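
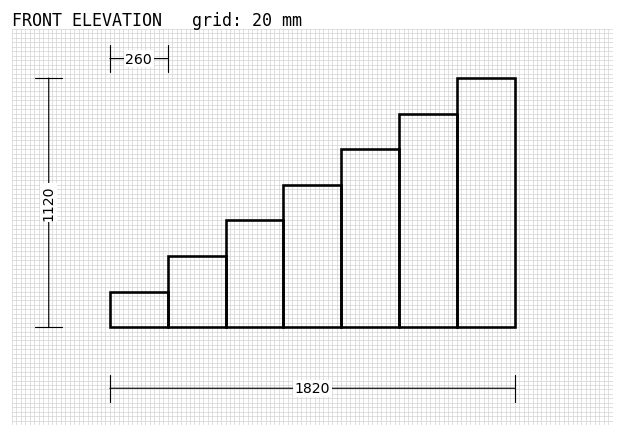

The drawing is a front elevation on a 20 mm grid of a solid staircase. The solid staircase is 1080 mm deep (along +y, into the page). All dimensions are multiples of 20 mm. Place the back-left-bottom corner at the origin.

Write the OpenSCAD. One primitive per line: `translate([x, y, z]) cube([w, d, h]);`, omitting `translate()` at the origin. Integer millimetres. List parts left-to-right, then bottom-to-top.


cube([260, 1080, 160]);
translate([260, 0, 0]) cube([260, 1080, 320]);
translate([520, 0, 0]) cube([260, 1080, 480]);
translate([780, 0, 0]) cube([260, 1080, 640]);
translate([1040, 0, 0]) cube([260, 1080, 800]);
translate([1300, 0, 0]) cube([260, 1080, 960]);
translate([1560, 0, 0]) cube([260, 1080, 1120]);


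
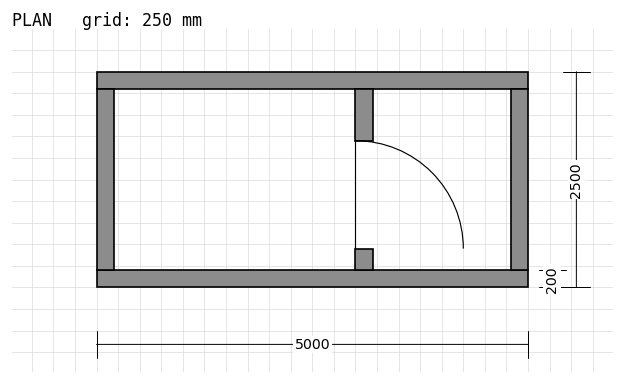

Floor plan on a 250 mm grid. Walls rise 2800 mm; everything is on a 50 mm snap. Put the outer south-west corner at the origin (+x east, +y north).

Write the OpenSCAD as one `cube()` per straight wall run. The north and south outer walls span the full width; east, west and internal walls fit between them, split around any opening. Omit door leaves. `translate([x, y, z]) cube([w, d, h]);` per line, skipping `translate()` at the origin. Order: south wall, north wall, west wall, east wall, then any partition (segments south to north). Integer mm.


cube([5000, 200, 2800]);
translate([0, 2300, 0]) cube([5000, 200, 2800]);
translate([0, 200, 0]) cube([200, 2100, 2800]);
translate([4800, 200, 0]) cube([200, 2100, 2800]);
translate([3000, 200, 0]) cube([200, 250, 2800]);
translate([3000, 1700, 0]) cube([200, 600, 2800]);


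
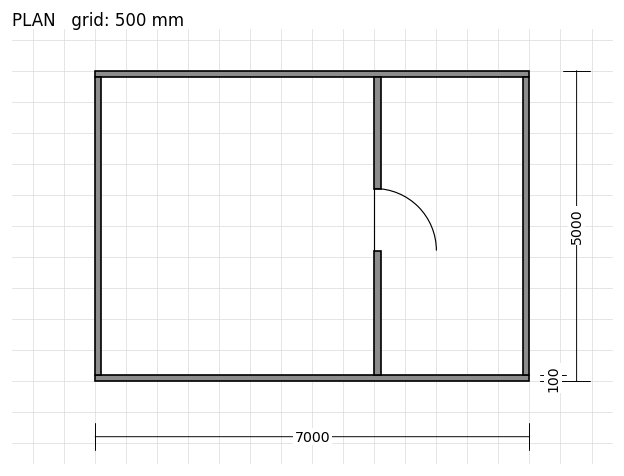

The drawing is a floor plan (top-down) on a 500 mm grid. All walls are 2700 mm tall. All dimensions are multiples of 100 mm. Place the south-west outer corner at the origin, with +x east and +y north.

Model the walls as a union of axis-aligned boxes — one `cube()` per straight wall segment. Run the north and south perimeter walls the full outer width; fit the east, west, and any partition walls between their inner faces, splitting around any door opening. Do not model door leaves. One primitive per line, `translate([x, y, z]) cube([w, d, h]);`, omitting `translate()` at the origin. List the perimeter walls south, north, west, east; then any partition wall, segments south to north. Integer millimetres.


cube([7000, 100, 2700]);
translate([0, 4900, 0]) cube([7000, 100, 2700]);
translate([0, 100, 0]) cube([100, 4800, 2700]);
translate([6900, 100, 0]) cube([100, 4800, 2700]);
translate([4500, 100, 0]) cube([100, 2000, 2700]);
translate([4500, 3100, 0]) cube([100, 1800, 2700]);


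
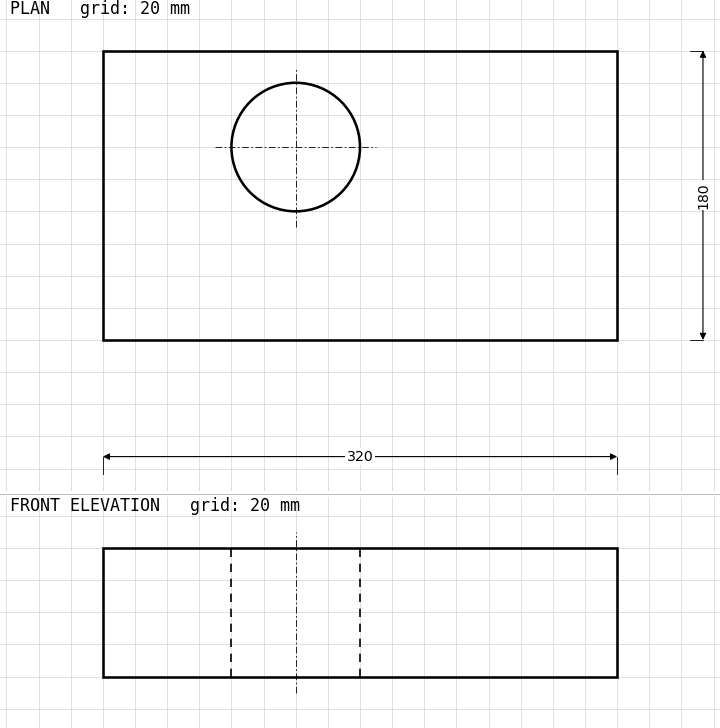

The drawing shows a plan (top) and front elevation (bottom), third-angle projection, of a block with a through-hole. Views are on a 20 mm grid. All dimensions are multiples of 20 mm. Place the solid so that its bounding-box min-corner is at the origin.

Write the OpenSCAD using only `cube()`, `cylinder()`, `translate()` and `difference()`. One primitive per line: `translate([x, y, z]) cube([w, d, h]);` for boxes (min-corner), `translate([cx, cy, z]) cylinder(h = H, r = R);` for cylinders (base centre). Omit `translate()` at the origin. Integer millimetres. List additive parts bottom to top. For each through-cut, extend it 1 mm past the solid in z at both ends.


difference() {
  cube([320, 180, 80]);
  translate([120, 120, -1]) cylinder(h = 82, r = 40);
}


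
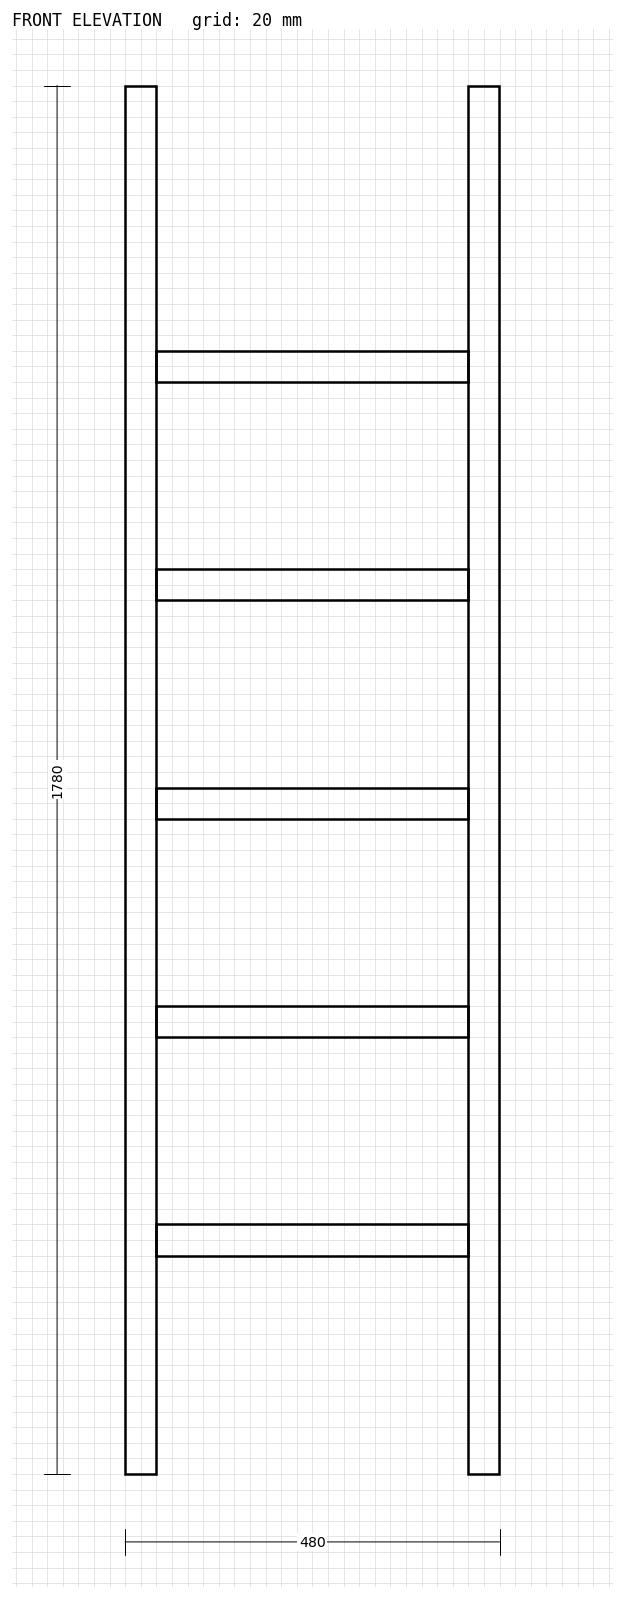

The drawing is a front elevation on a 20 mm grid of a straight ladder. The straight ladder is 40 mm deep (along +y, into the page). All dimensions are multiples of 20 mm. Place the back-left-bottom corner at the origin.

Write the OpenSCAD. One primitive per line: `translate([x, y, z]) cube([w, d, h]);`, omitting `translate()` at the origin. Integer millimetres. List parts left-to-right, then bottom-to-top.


cube([40, 40, 1780]);
translate([40, 0, 280]) cube([400, 40, 40]);
translate([40, 0, 560]) cube([400, 40, 40]);
translate([40, 0, 840]) cube([400, 40, 40]);
translate([40, 0, 1120]) cube([400, 40, 40]);
translate([40, 0, 1400]) cube([400, 40, 40]);
translate([440, 0, 0]) cube([40, 40, 1780]);


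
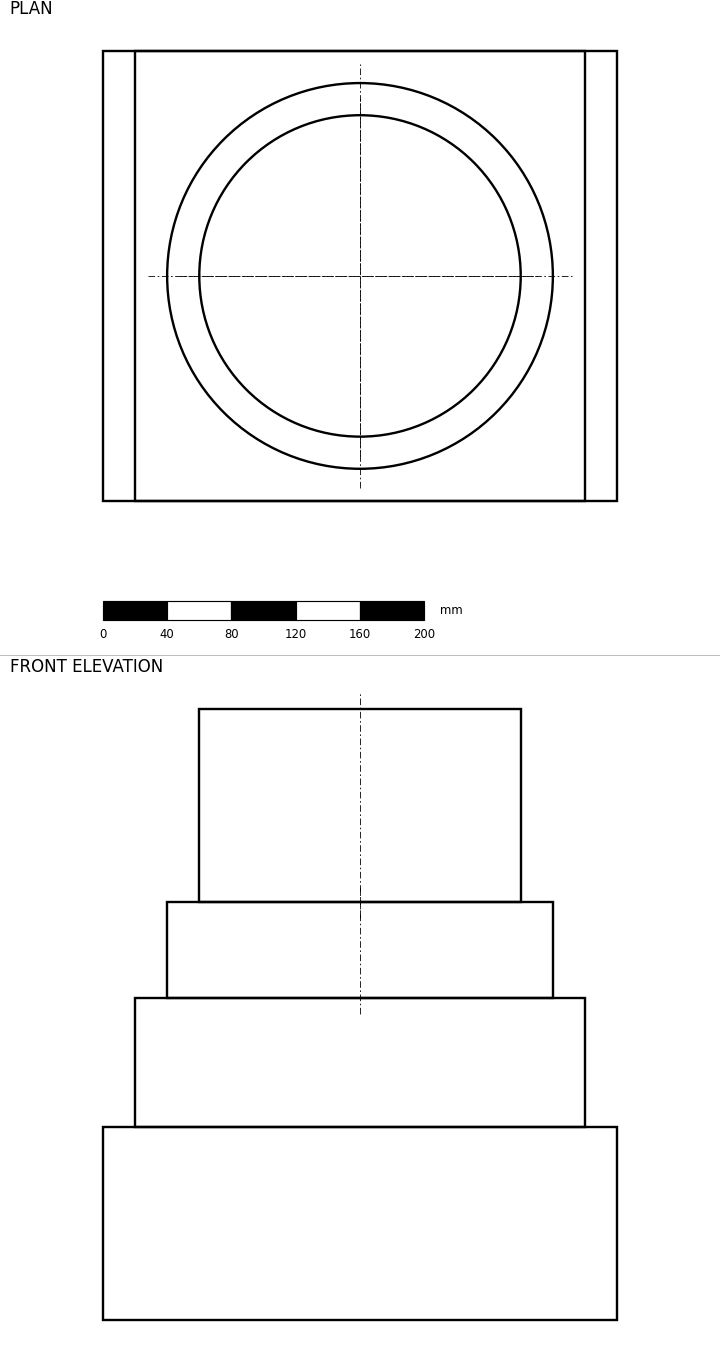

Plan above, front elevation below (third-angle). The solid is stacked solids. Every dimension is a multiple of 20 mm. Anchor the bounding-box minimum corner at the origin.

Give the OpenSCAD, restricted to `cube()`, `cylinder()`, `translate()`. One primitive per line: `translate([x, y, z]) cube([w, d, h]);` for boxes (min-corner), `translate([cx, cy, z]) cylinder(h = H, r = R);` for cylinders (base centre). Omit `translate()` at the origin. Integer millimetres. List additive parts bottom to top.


cube([320, 280, 120]);
translate([20, 0, 120]) cube([280, 280, 80]);
translate([160, 140, 200]) cylinder(h = 60, r = 120);
translate([160, 140, 260]) cylinder(h = 120, r = 100);


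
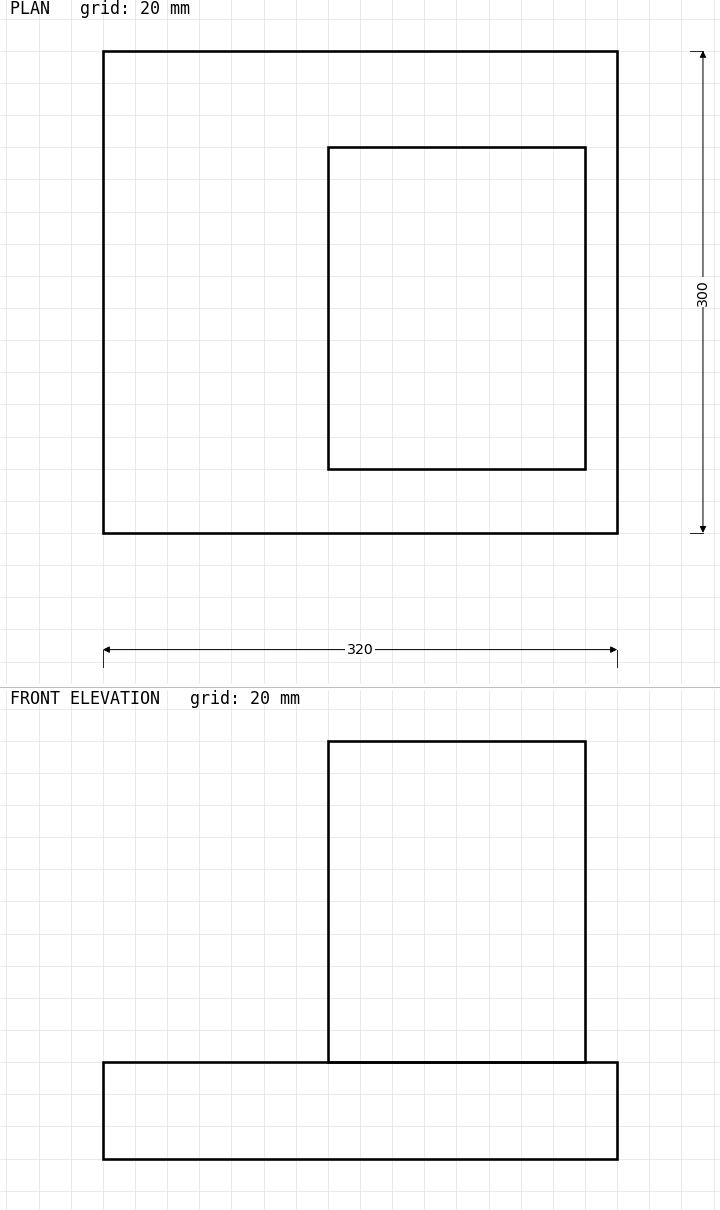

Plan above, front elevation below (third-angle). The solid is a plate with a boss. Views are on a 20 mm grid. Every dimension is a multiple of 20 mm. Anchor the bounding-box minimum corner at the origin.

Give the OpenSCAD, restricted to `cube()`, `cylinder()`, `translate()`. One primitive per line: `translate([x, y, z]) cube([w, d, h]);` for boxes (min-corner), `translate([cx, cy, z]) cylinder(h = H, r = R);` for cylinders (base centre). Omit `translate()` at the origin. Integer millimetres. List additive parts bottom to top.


cube([320, 300, 60]);
translate([140, 40, 60]) cube([160, 200, 200]);


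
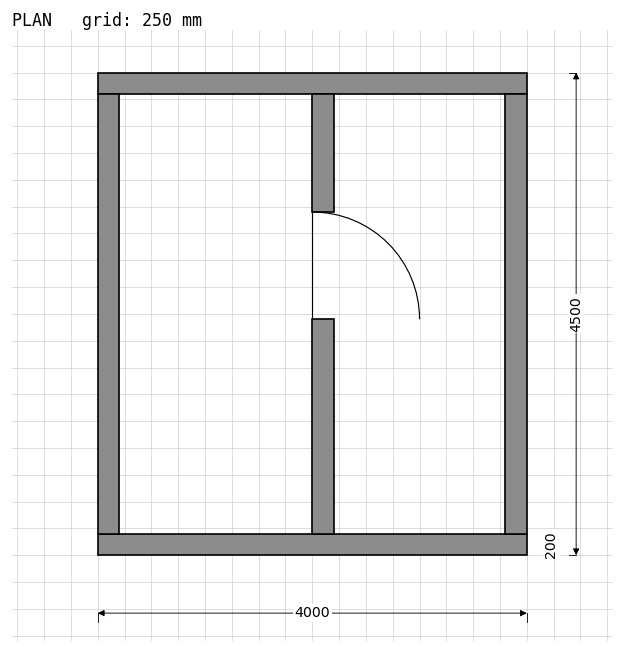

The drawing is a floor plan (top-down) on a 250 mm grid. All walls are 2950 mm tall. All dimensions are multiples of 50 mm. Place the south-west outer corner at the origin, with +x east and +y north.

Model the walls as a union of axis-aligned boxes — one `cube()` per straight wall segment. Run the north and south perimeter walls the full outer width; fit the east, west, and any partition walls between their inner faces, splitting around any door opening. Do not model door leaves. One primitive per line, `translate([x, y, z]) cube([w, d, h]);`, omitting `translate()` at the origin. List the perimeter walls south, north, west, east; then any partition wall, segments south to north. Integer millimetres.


cube([4000, 200, 2950]);
translate([0, 4300, 0]) cube([4000, 200, 2950]);
translate([0, 200, 0]) cube([200, 4100, 2950]);
translate([3800, 200, 0]) cube([200, 4100, 2950]);
translate([2000, 200, 0]) cube([200, 2000, 2950]);
translate([2000, 3200, 0]) cube([200, 1100, 2950]);


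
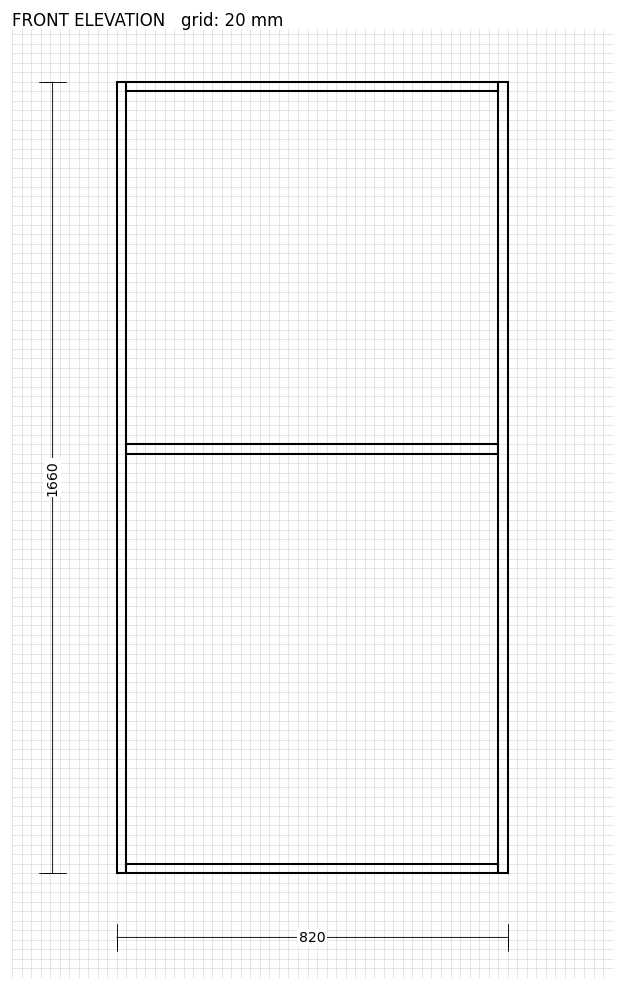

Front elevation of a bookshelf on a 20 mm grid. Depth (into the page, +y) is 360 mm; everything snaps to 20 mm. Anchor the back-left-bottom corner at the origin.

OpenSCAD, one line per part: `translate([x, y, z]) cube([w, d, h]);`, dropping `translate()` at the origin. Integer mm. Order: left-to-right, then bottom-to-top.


cube([20, 360, 1660]);
translate([20, 0, 0]) cube([780, 360, 20]);
translate([20, 0, 880]) cube([780, 360, 20]);
translate([20, 0, 1640]) cube([780, 360, 20]);
translate([800, 0, 0]) cube([20, 360, 1660]);


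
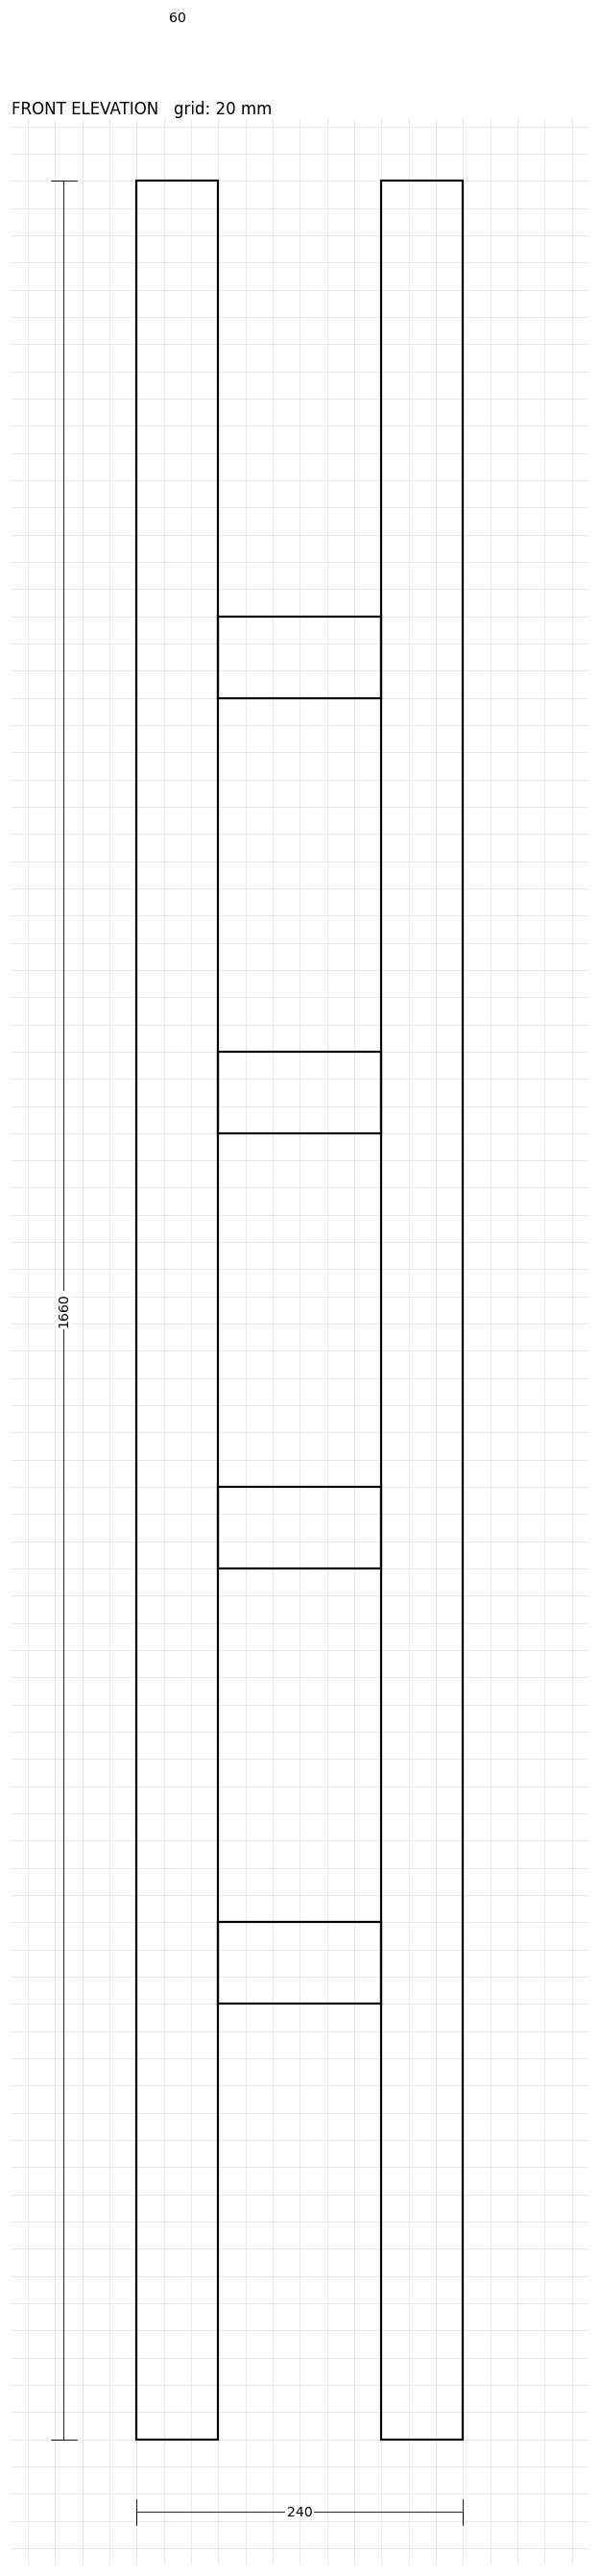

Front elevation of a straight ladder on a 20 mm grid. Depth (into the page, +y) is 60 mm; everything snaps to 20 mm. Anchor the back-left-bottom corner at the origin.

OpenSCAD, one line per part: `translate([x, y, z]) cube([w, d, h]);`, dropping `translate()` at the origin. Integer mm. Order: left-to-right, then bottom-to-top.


cube([60, 60, 1660]);
translate([60, 0, 320]) cube([120, 60, 60]);
translate([60, 0, 640]) cube([120, 60, 60]);
translate([60, 0, 960]) cube([120, 60, 60]);
translate([60, 0, 1280]) cube([120, 60, 60]);
translate([180, 0, 0]) cube([60, 60, 1660]);


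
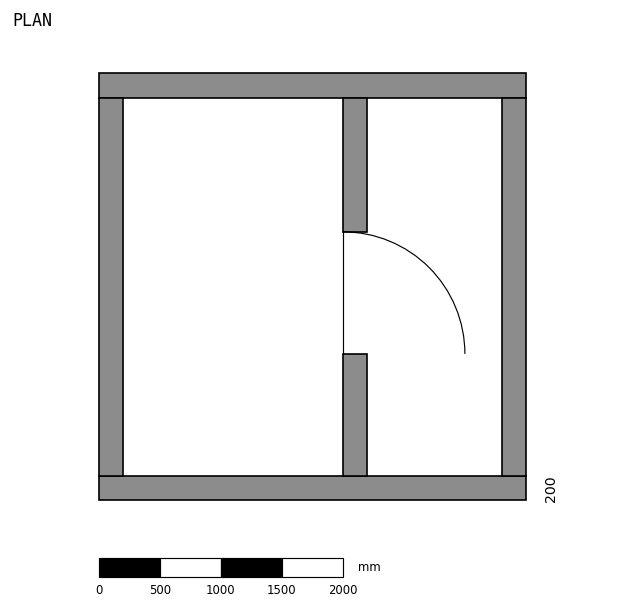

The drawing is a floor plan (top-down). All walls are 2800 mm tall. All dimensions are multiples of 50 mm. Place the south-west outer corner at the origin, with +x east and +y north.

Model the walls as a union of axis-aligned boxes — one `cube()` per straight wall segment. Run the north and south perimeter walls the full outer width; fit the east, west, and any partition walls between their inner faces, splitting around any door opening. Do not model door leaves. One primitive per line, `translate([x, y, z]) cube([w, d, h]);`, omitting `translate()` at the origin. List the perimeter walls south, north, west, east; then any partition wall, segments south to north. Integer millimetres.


cube([3500, 200, 2800]);
translate([0, 3300, 0]) cube([3500, 200, 2800]);
translate([0, 200, 0]) cube([200, 3100, 2800]);
translate([3300, 200, 0]) cube([200, 3100, 2800]);
translate([2000, 200, 0]) cube([200, 1000, 2800]);
translate([2000, 2200, 0]) cube([200, 1100, 2800]);


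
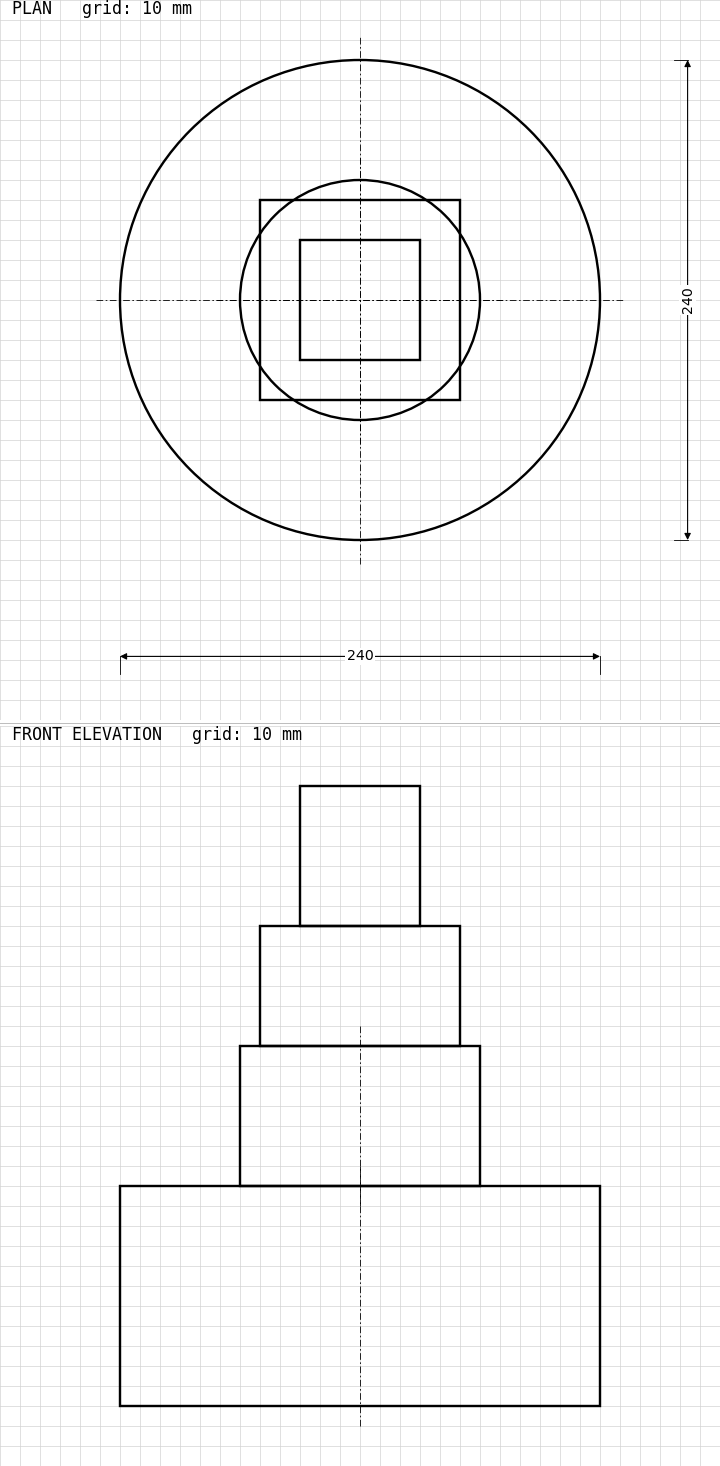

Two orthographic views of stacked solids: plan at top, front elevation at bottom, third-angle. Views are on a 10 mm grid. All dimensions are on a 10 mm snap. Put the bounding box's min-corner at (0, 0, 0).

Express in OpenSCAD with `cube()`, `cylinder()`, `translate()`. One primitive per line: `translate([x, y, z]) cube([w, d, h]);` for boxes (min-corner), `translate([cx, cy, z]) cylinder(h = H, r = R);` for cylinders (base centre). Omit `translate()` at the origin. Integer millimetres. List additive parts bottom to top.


translate([120, 120, 0]) cylinder(h = 110, r = 120);
translate([120, 120, 110]) cylinder(h = 70, r = 60);
translate([70, 70, 180]) cube([100, 100, 60]);
translate([90, 90, 240]) cube([60, 60, 70]);


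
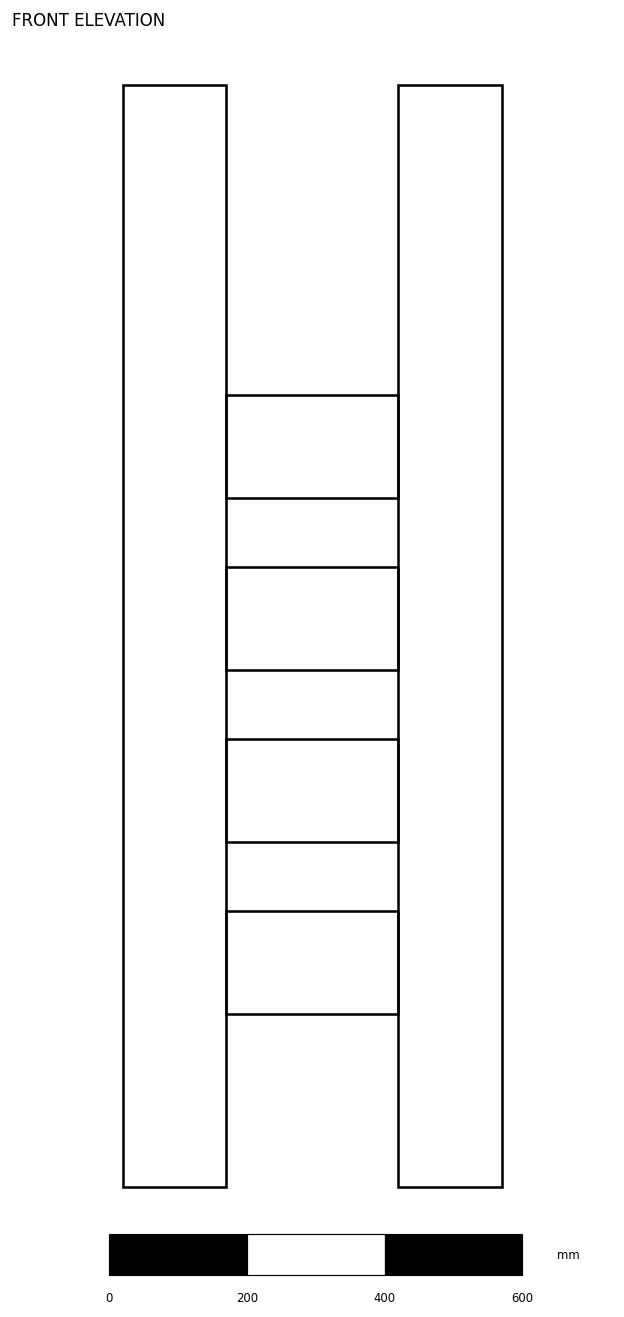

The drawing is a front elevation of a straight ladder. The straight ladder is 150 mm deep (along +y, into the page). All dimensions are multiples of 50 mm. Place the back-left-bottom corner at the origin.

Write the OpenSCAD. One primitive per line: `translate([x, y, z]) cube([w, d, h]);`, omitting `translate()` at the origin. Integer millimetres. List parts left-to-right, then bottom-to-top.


cube([150, 150, 1600]);
translate([150, 0, 250]) cube([250, 150, 150]);
translate([150, 0, 500]) cube([250, 150, 150]);
translate([150, 0, 750]) cube([250, 150, 150]);
translate([150, 0, 1000]) cube([250, 150, 150]);
translate([400, 0, 0]) cube([150, 150, 1600]);


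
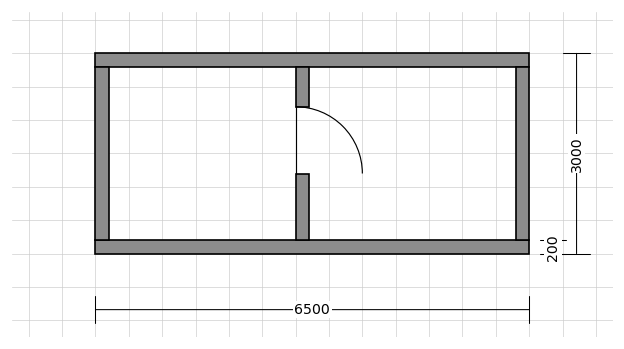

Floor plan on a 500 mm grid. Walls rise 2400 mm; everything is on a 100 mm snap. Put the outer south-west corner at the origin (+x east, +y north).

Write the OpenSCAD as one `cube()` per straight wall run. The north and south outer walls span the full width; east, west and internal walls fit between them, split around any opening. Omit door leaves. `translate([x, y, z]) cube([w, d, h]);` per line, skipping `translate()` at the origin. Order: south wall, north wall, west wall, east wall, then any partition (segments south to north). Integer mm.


cube([6500, 200, 2400]);
translate([0, 2800, 0]) cube([6500, 200, 2400]);
translate([0, 200, 0]) cube([200, 2600, 2400]);
translate([6300, 200, 0]) cube([200, 2600, 2400]);
translate([3000, 200, 0]) cube([200, 1000, 2400]);
translate([3000, 2200, 0]) cube([200, 600, 2400]);


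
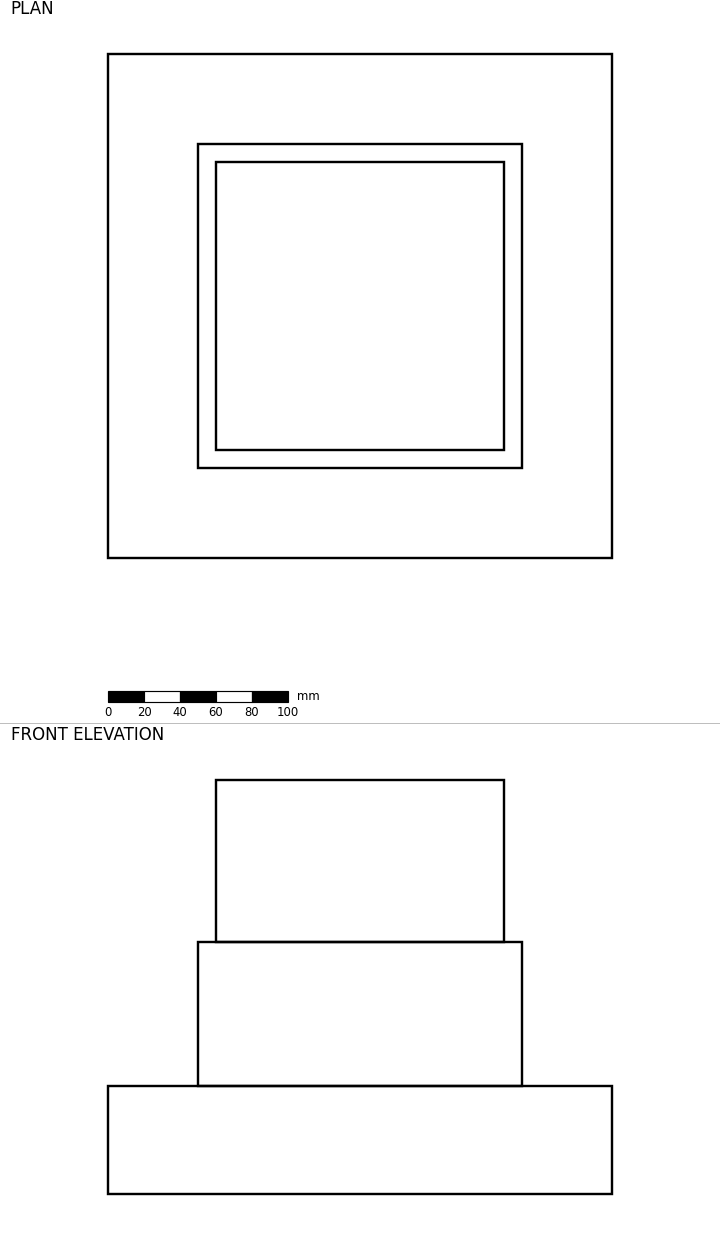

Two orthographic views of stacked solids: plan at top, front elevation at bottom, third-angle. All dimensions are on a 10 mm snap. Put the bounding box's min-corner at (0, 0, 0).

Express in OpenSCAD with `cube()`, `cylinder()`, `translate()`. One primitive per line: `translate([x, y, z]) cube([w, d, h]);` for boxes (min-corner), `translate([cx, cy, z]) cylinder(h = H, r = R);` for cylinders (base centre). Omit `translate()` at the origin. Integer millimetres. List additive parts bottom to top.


cube([280, 280, 60]);
translate([50, 50, 60]) cube([180, 180, 80]);
translate([60, 60, 140]) cube([160, 160, 90]);


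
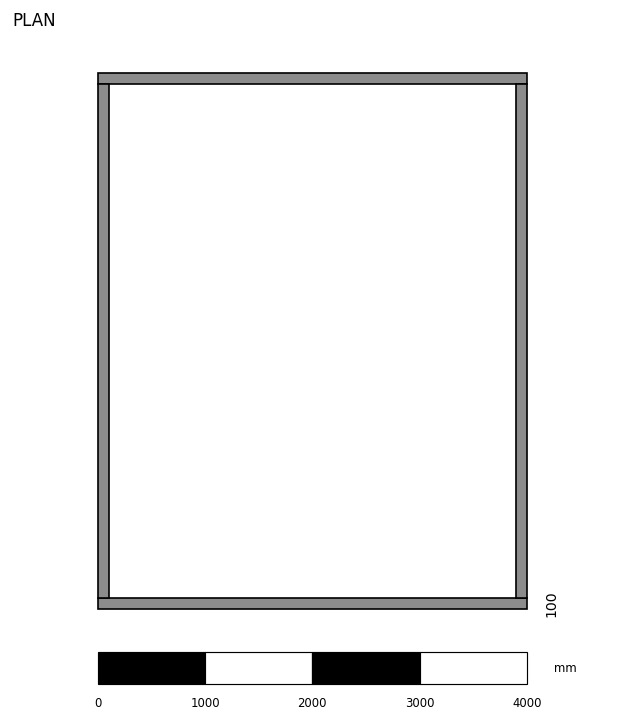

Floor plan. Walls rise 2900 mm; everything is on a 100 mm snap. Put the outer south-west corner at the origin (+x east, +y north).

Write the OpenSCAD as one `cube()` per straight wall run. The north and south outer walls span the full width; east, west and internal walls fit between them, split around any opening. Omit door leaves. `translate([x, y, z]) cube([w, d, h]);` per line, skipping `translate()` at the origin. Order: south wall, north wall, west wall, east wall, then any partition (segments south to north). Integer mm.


cube([4000, 100, 2900]);
translate([0, 4900, 0]) cube([4000, 100, 2900]);
translate([0, 100, 0]) cube([100, 4800, 2900]);
translate([3900, 100, 0]) cube([100, 4800, 2900]);


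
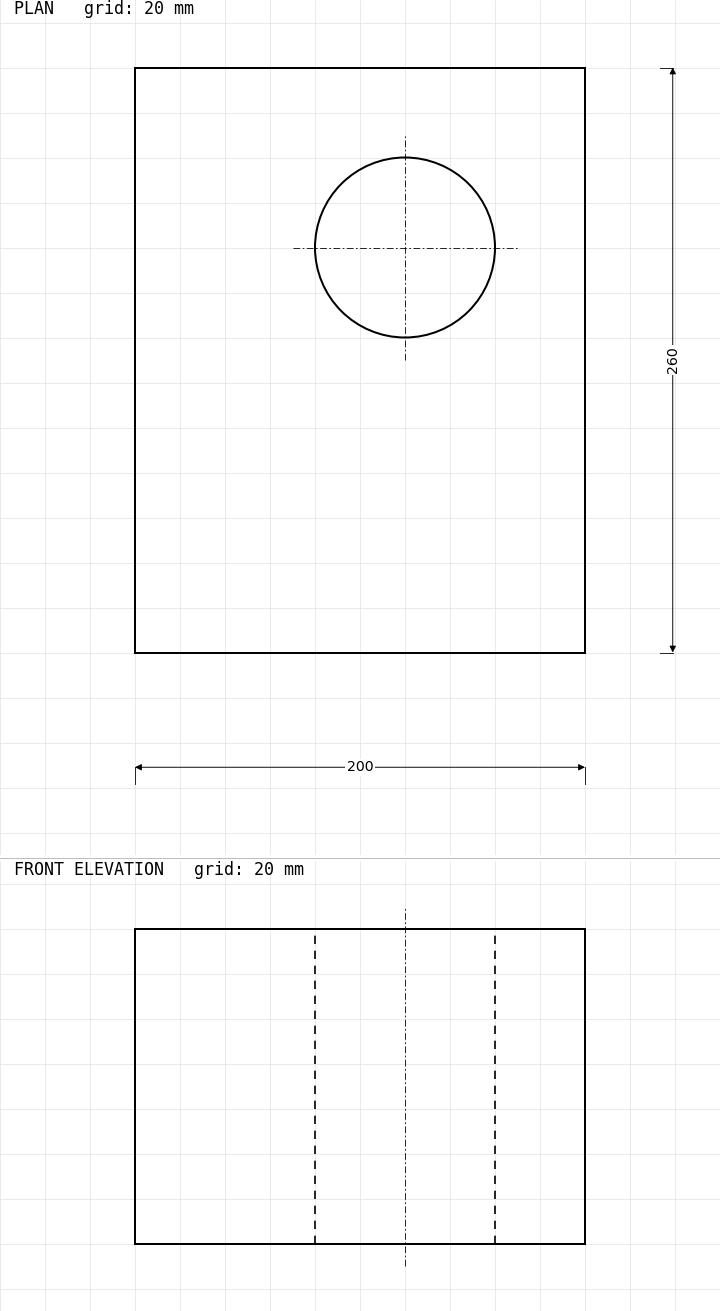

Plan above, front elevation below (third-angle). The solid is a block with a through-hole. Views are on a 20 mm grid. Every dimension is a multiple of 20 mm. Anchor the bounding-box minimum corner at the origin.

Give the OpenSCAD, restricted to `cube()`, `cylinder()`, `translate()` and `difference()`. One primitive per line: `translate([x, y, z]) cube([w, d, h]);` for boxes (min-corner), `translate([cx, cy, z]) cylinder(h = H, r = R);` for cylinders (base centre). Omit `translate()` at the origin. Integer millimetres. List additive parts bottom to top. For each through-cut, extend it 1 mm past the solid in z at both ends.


difference() {
  cube([200, 260, 140]);
  translate([120, 180, -1]) cylinder(h = 142, r = 40);
}


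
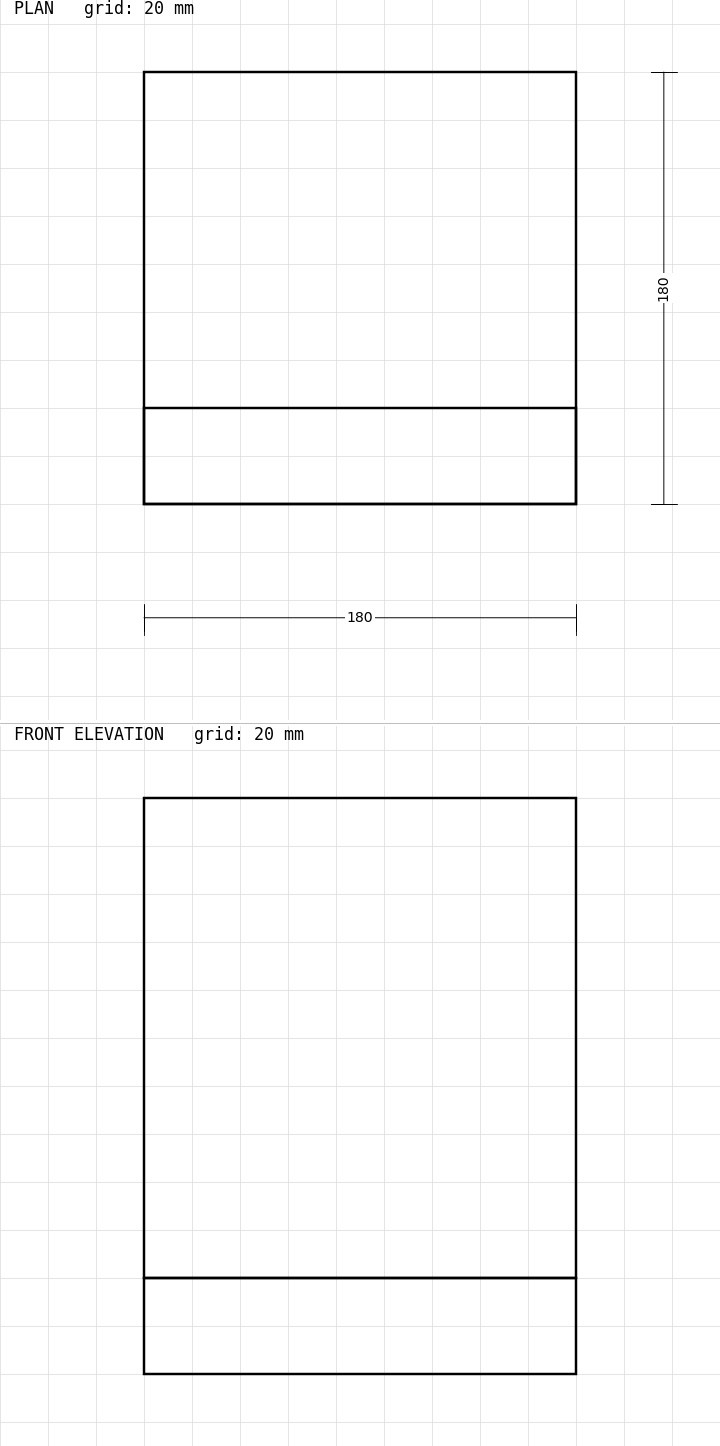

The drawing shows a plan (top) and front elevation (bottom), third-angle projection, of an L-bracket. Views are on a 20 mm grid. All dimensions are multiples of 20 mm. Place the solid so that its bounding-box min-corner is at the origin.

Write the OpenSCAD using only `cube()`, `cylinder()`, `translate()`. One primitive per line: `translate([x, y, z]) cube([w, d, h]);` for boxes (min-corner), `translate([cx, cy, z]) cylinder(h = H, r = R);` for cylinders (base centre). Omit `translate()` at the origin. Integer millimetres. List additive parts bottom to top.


cube([180, 180, 40]);
translate([0, 0, 40]) cube([180, 40, 200]);


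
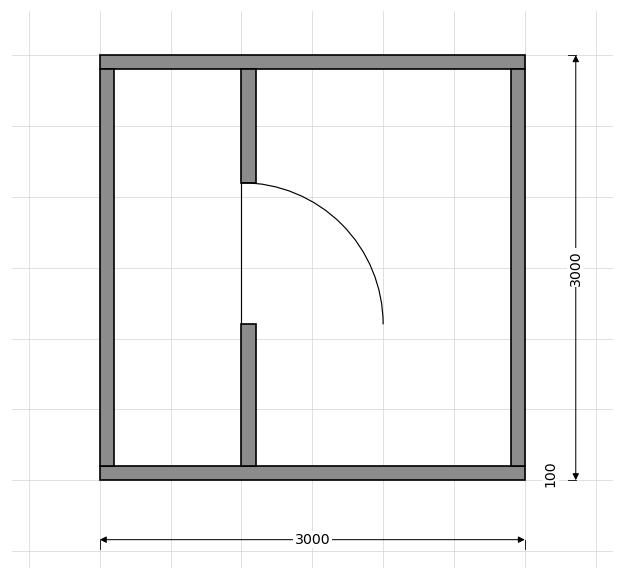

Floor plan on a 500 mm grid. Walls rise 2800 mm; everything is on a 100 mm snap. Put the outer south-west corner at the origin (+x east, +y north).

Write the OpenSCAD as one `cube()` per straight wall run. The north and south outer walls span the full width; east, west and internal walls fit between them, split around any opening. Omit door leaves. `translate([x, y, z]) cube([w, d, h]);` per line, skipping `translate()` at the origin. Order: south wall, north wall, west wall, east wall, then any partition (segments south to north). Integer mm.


cube([3000, 100, 2800]);
translate([0, 2900, 0]) cube([3000, 100, 2800]);
translate([0, 100, 0]) cube([100, 2800, 2800]);
translate([2900, 100, 0]) cube([100, 2800, 2800]);
translate([1000, 100, 0]) cube([100, 1000, 2800]);
translate([1000, 2100, 0]) cube([100, 800, 2800]);


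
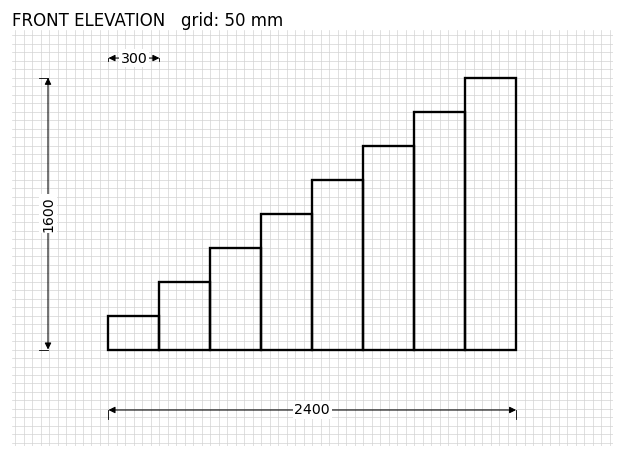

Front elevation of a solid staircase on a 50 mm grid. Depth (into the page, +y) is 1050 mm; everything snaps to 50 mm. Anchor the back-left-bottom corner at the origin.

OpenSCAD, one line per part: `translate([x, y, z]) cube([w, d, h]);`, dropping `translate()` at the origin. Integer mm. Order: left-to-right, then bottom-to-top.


cube([300, 1050, 200]);
translate([300, 0, 0]) cube([300, 1050, 400]);
translate([600, 0, 0]) cube([300, 1050, 600]);
translate([900, 0, 0]) cube([300, 1050, 800]);
translate([1200, 0, 0]) cube([300, 1050, 1000]);
translate([1500, 0, 0]) cube([300, 1050, 1200]);
translate([1800, 0, 0]) cube([300, 1050, 1400]);
translate([2100, 0, 0]) cube([300, 1050, 1600]);


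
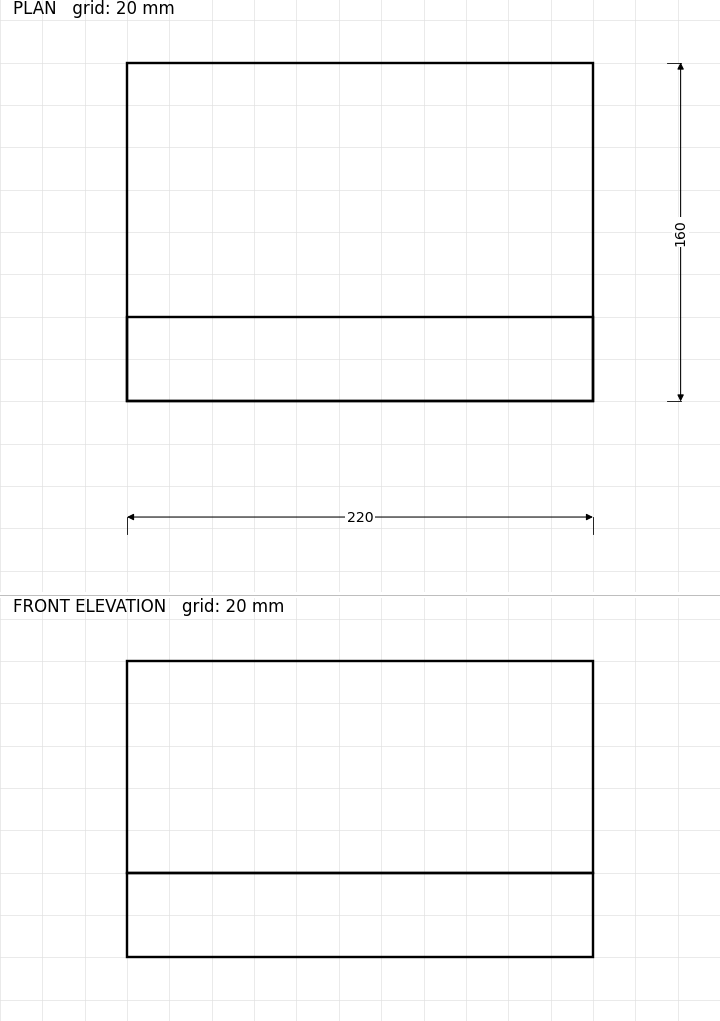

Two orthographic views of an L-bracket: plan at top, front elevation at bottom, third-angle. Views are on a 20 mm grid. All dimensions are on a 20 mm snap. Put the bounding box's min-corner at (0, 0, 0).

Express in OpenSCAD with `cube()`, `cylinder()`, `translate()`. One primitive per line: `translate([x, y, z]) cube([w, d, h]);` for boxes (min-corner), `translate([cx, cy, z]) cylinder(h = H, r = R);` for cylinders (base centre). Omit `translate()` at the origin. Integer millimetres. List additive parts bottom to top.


cube([220, 160, 40]);
translate([0, 0, 40]) cube([220, 40, 100]);


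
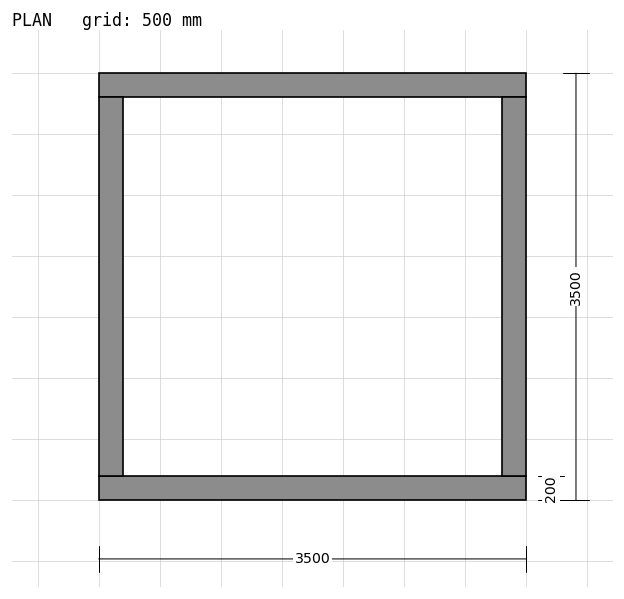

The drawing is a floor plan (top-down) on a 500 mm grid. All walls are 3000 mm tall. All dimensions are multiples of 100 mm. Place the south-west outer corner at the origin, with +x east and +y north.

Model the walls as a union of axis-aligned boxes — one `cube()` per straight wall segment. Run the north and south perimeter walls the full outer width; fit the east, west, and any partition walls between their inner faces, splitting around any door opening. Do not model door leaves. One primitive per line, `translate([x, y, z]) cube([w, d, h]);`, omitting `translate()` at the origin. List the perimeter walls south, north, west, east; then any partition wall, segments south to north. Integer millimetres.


cube([3500, 200, 3000]);
translate([0, 3300, 0]) cube([3500, 200, 3000]);
translate([0, 200, 0]) cube([200, 3100, 3000]);
translate([3300, 200, 0]) cube([200, 3100, 3000]);


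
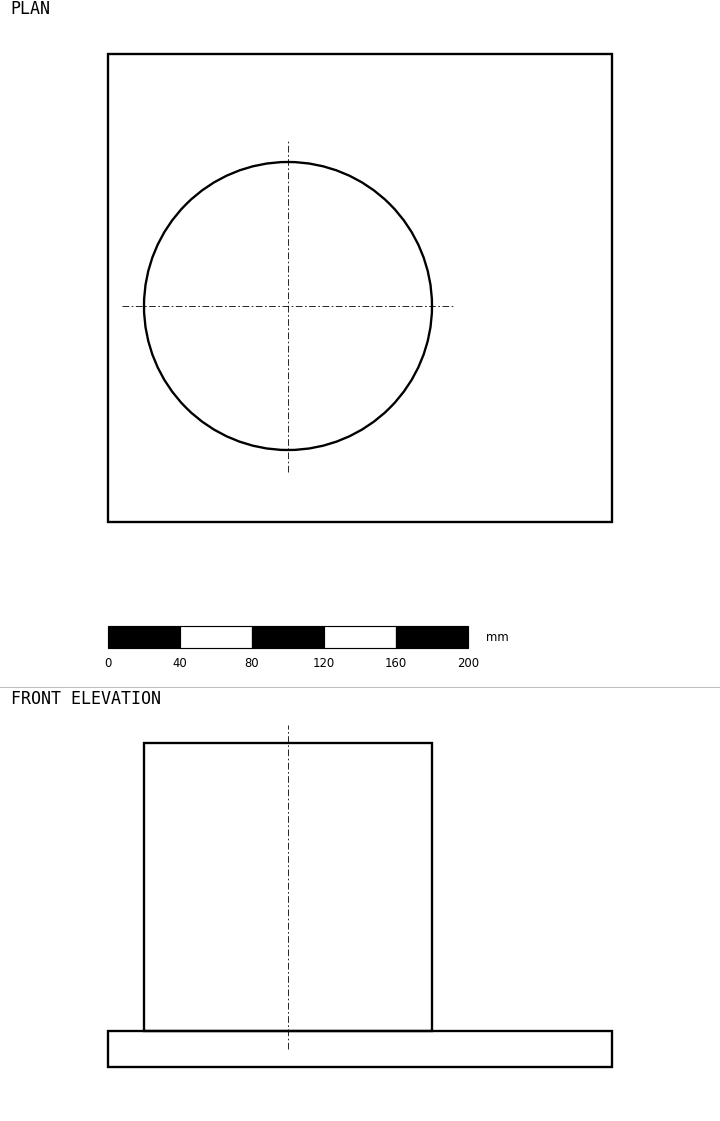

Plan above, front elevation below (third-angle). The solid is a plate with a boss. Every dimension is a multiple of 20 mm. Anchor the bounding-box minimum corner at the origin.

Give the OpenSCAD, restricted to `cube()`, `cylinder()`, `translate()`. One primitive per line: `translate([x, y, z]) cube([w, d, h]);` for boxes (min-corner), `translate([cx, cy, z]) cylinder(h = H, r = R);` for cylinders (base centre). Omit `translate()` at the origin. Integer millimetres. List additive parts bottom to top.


cube([280, 260, 20]);
translate([100, 120, 20]) cylinder(h = 160, r = 80);


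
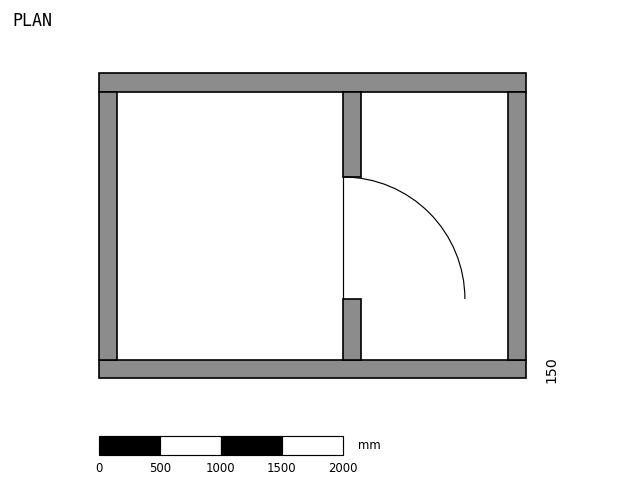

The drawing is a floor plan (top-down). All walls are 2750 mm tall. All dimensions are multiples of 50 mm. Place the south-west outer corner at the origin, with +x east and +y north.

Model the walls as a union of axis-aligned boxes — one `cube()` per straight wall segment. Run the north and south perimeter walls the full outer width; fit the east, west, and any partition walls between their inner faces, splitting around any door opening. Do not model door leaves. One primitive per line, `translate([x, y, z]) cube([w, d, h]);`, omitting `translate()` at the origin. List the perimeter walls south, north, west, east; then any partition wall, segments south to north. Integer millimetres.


cube([3500, 150, 2750]);
translate([0, 2350, 0]) cube([3500, 150, 2750]);
translate([0, 150, 0]) cube([150, 2200, 2750]);
translate([3350, 150, 0]) cube([150, 2200, 2750]);
translate([2000, 150, 0]) cube([150, 500, 2750]);
translate([2000, 1650, 0]) cube([150, 700, 2750]);


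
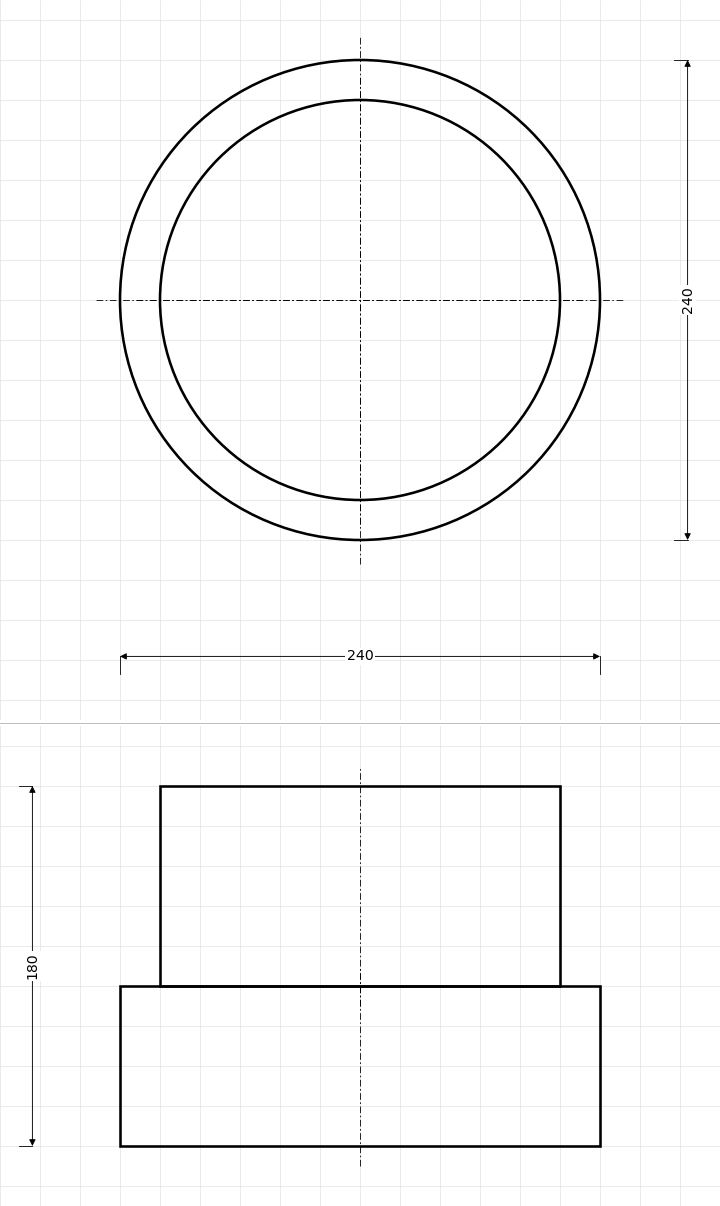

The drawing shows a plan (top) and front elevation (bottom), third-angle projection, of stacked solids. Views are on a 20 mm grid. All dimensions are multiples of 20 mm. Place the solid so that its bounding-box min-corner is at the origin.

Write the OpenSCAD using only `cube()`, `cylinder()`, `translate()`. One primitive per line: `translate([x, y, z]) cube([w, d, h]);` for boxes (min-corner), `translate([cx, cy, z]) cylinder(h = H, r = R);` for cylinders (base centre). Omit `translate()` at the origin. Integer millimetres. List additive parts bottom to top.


translate([120, 120, 0]) cylinder(h = 80, r = 120);
translate([120, 120, 80]) cylinder(h = 100, r = 100);


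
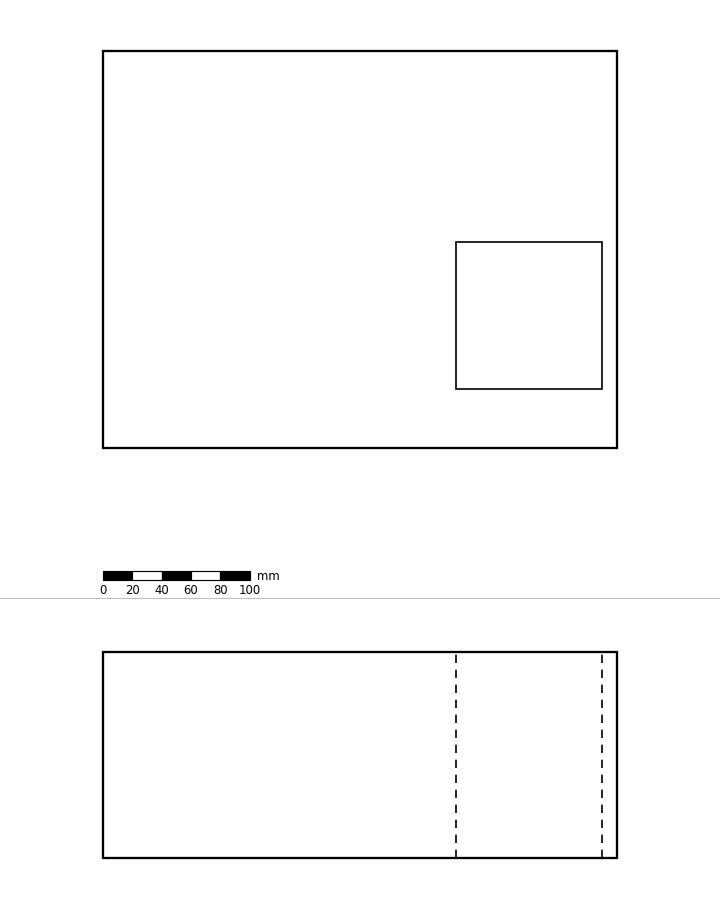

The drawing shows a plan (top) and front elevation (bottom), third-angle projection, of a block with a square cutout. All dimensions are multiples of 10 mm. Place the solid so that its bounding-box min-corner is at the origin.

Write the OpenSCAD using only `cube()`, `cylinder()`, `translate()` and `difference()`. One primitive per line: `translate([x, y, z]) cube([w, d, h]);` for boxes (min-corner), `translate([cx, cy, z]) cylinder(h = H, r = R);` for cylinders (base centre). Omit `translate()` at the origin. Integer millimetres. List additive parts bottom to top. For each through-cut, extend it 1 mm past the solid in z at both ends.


difference() {
  cube([350, 270, 140]);
  translate([240, 40, -1]) cube([100, 100, 142]);
}


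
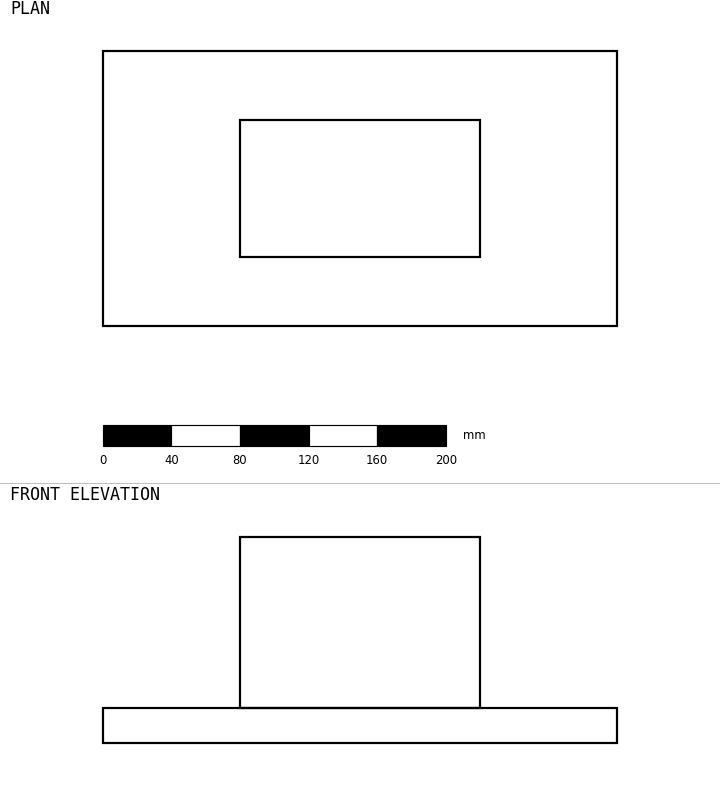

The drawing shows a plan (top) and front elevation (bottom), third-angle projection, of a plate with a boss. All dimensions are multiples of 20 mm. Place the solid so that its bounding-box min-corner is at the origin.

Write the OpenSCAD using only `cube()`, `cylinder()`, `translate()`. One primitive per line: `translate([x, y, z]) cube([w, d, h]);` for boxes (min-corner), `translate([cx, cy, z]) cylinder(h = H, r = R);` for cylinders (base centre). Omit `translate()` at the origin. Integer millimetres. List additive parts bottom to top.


cube([300, 160, 20]);
translate([80, 40, 20]) cube([140, 80, 100]);


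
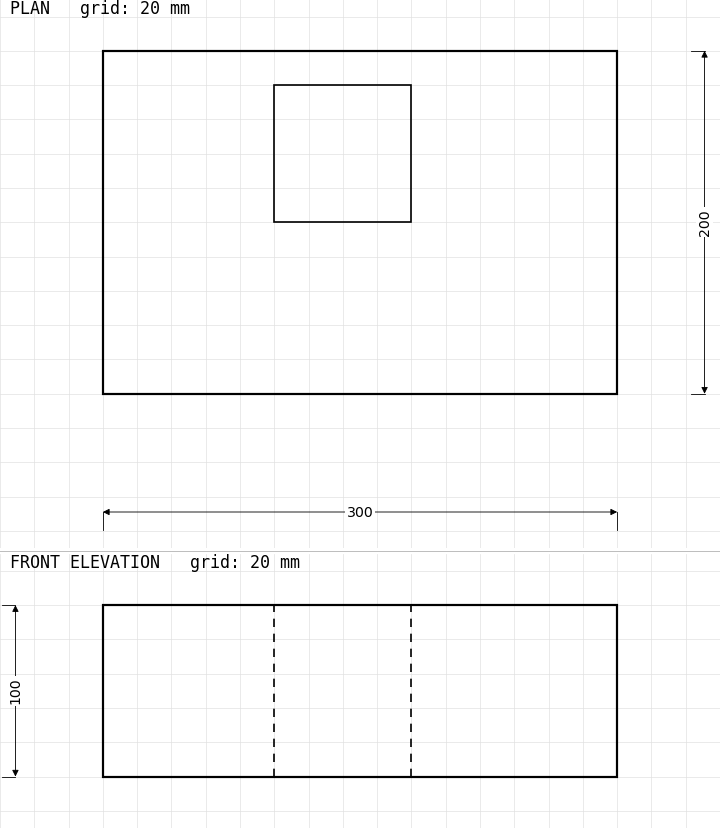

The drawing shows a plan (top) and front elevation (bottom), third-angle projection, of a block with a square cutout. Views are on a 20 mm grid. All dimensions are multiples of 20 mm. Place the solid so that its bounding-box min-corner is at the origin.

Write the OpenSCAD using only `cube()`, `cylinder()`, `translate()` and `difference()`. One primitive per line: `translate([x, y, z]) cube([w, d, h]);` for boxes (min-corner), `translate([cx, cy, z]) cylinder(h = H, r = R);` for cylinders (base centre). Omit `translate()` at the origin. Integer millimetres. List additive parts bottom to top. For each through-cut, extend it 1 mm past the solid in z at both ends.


difference() {
  cube([300, 200, 100]);
  translate([100, 100, -1]) cube([80, 80, 102]);
}


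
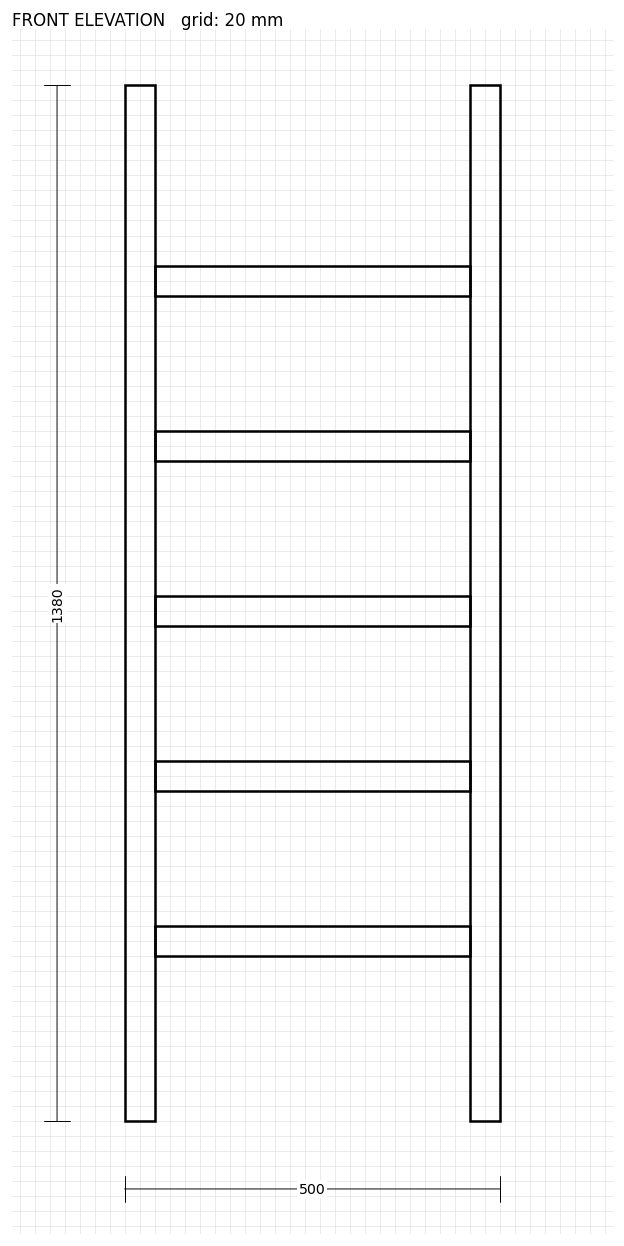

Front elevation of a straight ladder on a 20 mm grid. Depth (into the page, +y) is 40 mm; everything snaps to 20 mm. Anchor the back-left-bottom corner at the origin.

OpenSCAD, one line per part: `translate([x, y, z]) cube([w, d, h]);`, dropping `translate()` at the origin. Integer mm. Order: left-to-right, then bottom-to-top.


cube([40, 40, 1380]);
translate([40, 0, 220]) cube([420, 40, 40]);
translate([40, 0, 440]) cube([420, 40, 40]);
translate([40, 0, 660]) cube([420, 40, 40]);
translate([40, 0, 880]) cube([420, 40, 40]);
translate([40, 0, 1100]) cube([420, 40, 40]);
translate([460, 0, 0]) cube([40, 40, 1380]);


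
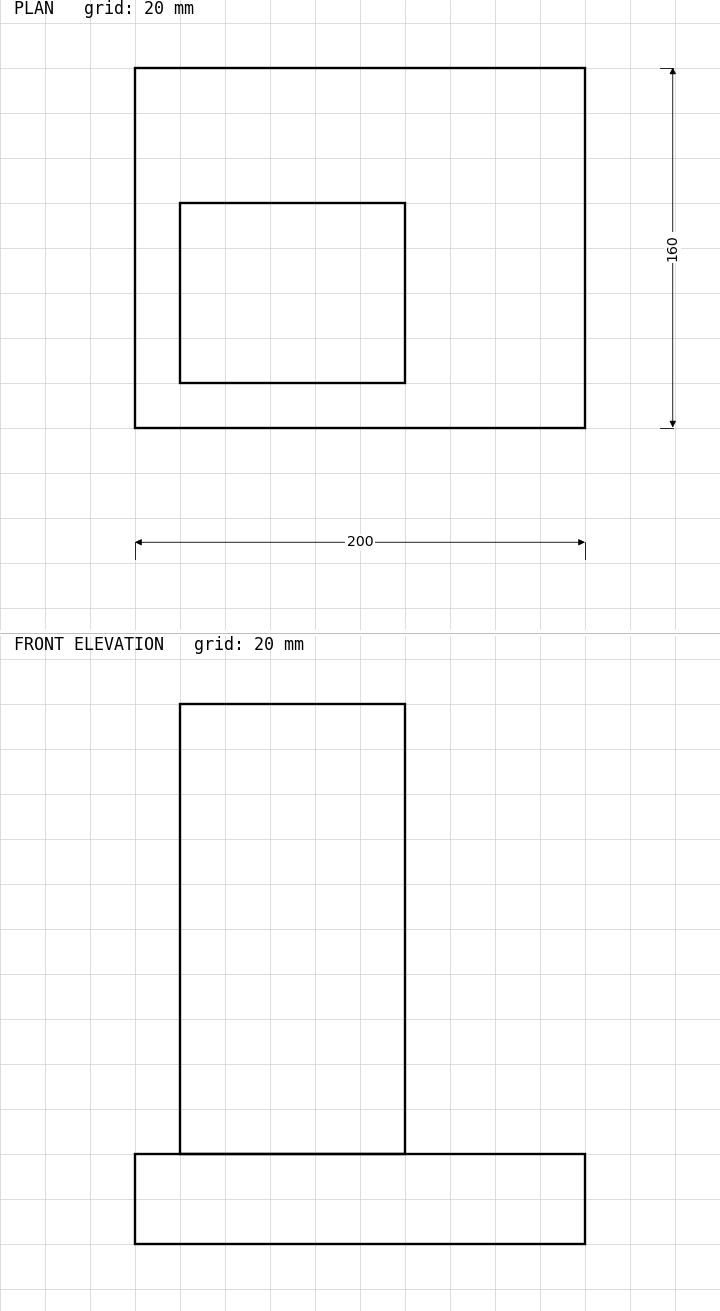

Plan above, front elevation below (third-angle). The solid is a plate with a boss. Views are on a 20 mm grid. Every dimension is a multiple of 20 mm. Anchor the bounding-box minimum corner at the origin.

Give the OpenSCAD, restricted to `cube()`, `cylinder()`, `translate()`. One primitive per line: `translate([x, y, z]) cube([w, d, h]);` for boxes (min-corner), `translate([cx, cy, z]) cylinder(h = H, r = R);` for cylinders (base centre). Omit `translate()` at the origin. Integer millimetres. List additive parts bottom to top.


cube([200, 160, 40]);
translate([20, 20, 40]) cube([100, 80, 200]);


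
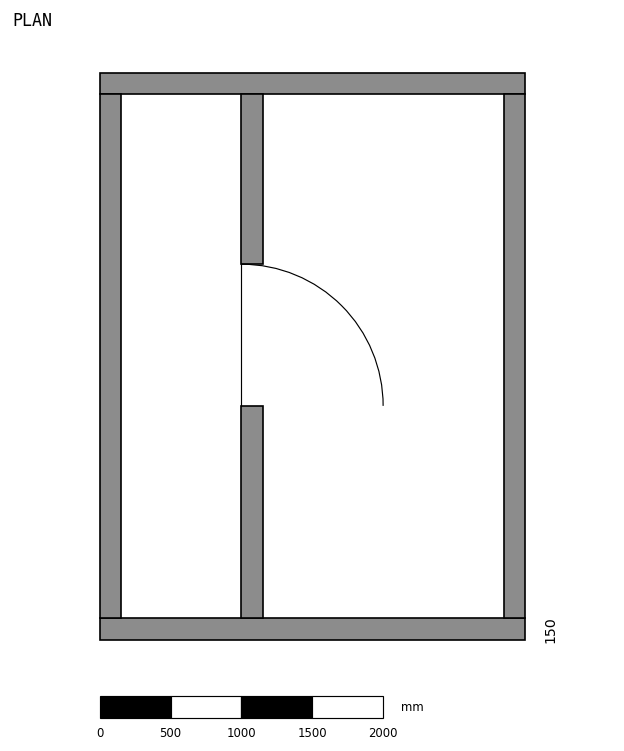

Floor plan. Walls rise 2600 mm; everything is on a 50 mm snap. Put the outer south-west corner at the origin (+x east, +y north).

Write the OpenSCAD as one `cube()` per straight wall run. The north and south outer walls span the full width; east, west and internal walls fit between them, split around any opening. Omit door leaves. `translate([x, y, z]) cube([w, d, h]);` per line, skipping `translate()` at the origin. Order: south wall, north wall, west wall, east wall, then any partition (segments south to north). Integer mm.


cube([3000, 150, 2600]);
translate([0, 3850, 0]) cube([3000, 150, 2600]);
translate([0, 150, 0]) cube([150, 3700, 2600]);
translate([2850, 150, 0]) cube([150, 3700, 2600]);
translate([1000, 150, 0]) cube([150, 1500, 2600]);
translate([1000, 2650, 0]) cube([150, 1200, 2600]);


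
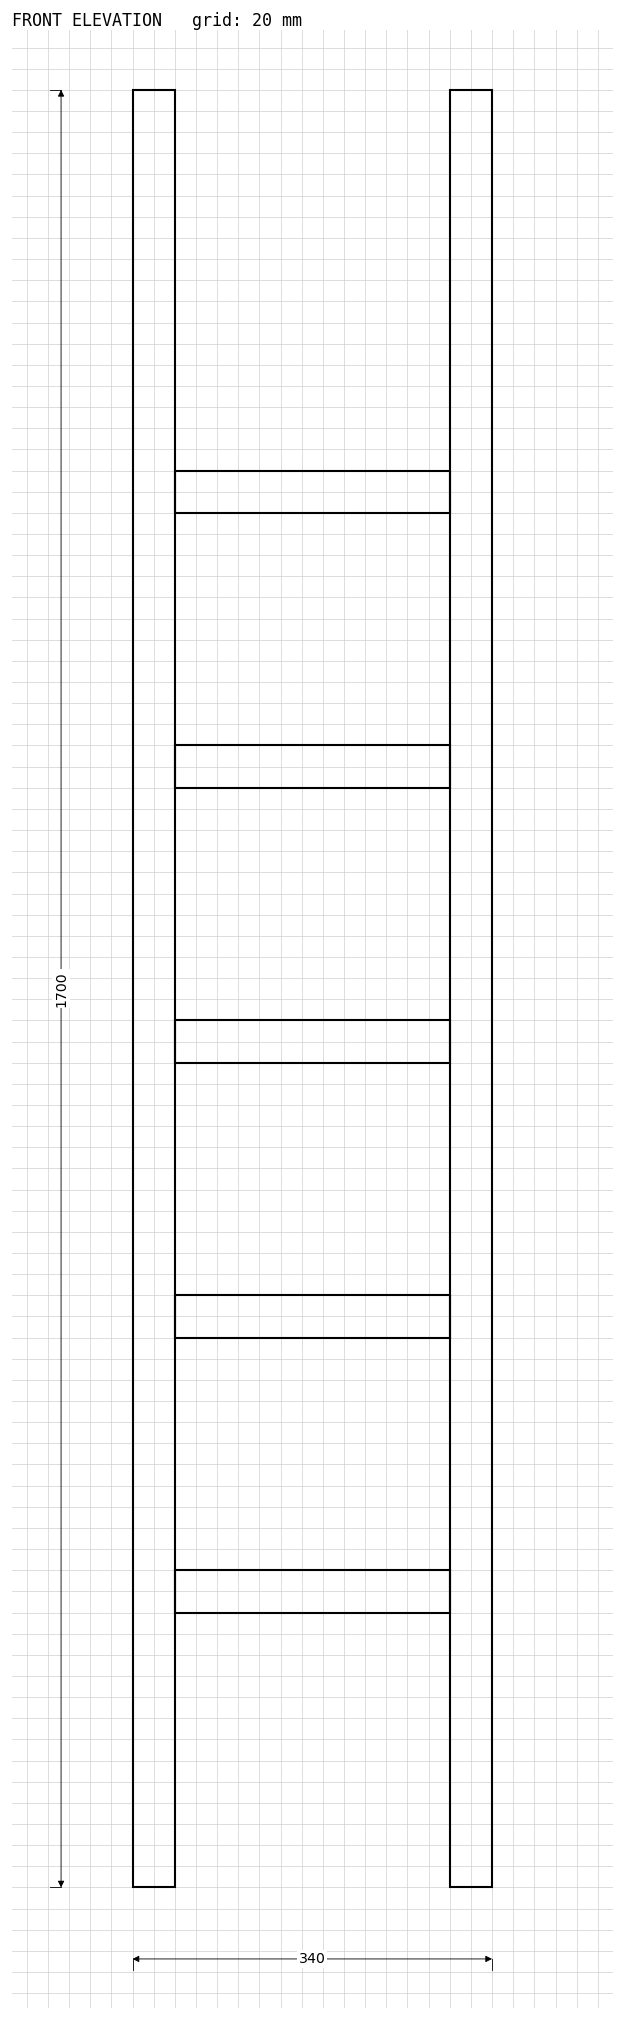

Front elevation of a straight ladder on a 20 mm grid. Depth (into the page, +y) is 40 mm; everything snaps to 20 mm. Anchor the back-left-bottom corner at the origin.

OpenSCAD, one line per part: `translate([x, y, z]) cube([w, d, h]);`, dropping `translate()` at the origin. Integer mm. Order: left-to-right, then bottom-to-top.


cube([40, 40, 1700]);
translate([40, 0, 260]) cube([260, 40, 40]);
translate([40, 0, 520]) cube([260, 40, 40]);
translate([40, 0, 780]) cube([260, 40, 40]);
translate([40, 0, 1040]) cube([260, 40, 40]);
translate([40, 0, 1300]) cube([260, 40, 40]);
translate([300, 0, 0]) cube([40, 40, 1700]);


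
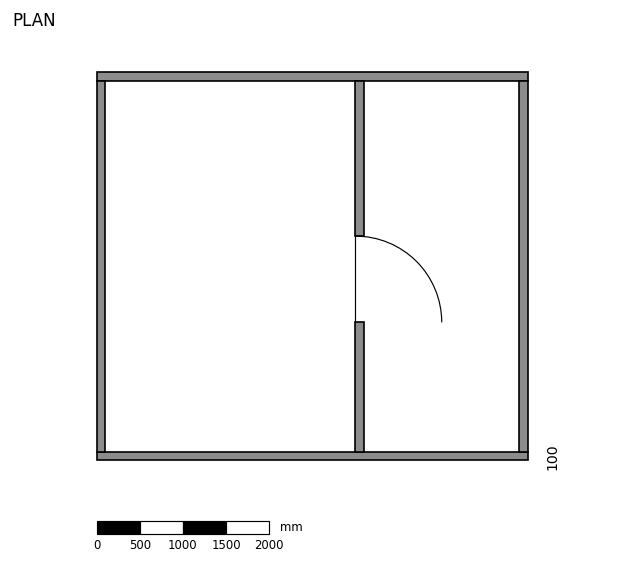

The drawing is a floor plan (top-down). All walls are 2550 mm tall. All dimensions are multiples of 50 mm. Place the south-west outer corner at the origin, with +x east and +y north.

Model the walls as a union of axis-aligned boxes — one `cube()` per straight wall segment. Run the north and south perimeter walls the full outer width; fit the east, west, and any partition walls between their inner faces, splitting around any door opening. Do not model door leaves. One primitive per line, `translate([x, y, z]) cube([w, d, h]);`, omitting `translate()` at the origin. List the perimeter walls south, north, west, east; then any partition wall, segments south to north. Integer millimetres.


cube([5000, 100, 2550]);
translate([0, 4400, 0]) cube([5000, 100, 2550]);
translate([0, 100, 0]) cube([100, 4300, 2550]);
translate([4900, 100, 0]) cube([100, 4300, 2550]);
translate([3000, 100, 0]) cube([100, 1500, 2550]);
translate([3000, 2600, 0]) cube([100, 1800, 2550]);


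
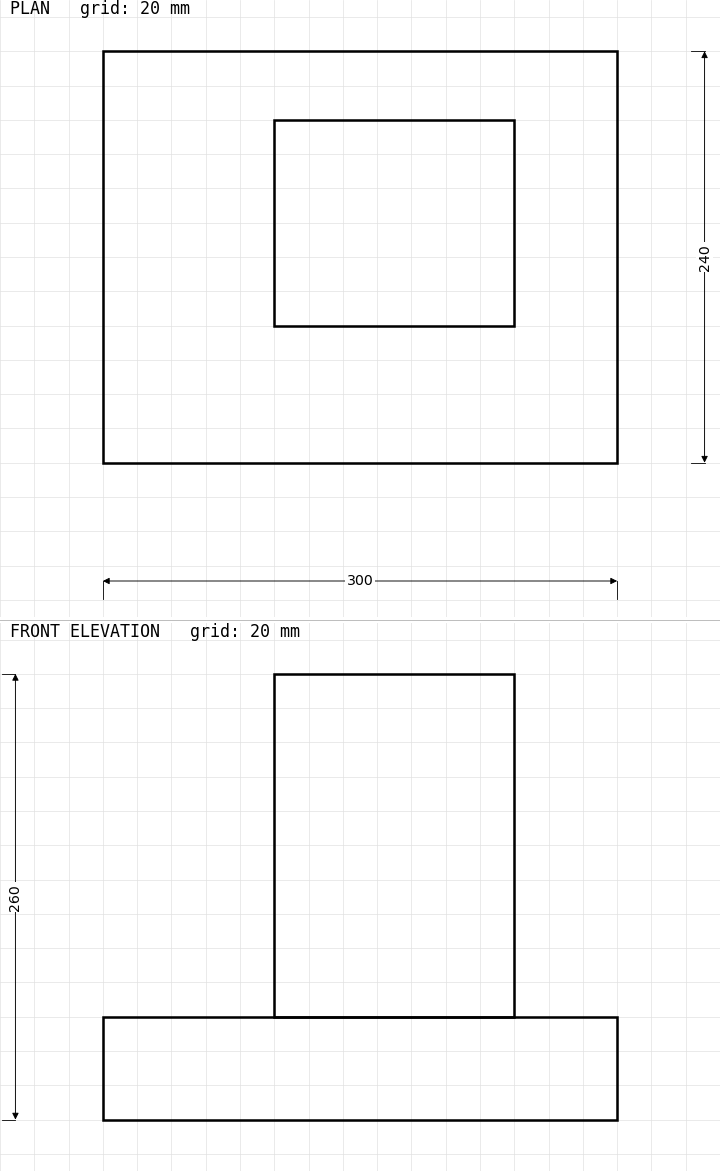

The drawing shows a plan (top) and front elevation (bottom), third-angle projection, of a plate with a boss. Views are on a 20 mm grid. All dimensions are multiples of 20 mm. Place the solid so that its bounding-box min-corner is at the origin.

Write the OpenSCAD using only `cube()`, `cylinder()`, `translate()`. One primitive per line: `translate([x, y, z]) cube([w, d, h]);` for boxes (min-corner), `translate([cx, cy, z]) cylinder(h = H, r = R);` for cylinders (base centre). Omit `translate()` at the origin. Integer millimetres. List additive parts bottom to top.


cube([300, 240, 60]);
translate([100, 80, 60]) cube([140, 120, 200]);
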